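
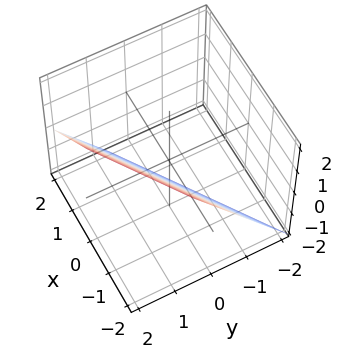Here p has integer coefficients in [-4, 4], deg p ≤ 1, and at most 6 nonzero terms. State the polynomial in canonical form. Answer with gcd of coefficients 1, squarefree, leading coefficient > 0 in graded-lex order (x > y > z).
2*x - 3*y + 2*z + 2

First, the degree is 1 — every cross-section is a straight line — this is a plane.
Next, checking where it meets the axes: it meets the x-axis at x = -1 (among the integer gridlines); it meets the z-axis at z = -1 (among the integer gridlines).
Finally, together with the visible shape, these determine p as stated.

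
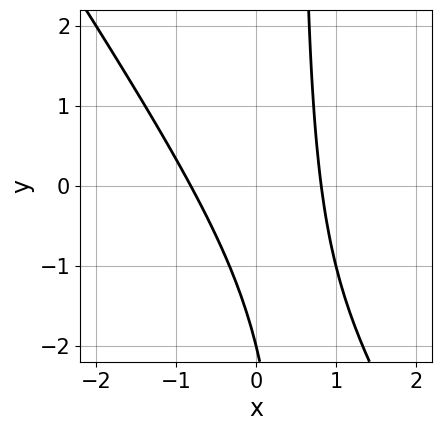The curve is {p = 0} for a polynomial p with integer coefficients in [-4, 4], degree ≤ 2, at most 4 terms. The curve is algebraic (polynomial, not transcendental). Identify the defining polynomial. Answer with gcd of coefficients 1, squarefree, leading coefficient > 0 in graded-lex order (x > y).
3*x^2 + 2*x*y - y - 2

First, deg p = 2. The shape is more complex than any degree-1 curve.
Then, checking where it meets the axes: it crosses the y-axis at the gridline y = -2.
Finally, solving for integer coefficients yields p as stated.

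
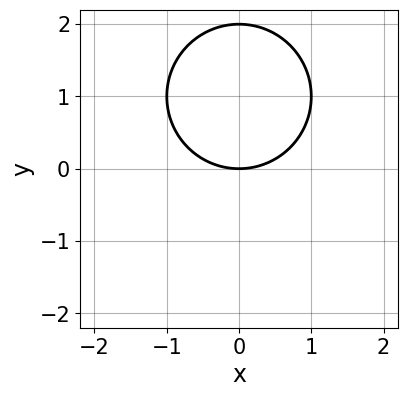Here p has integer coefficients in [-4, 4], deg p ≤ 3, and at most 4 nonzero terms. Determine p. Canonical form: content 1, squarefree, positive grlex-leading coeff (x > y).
1. The degree is 2 — a generic line meets the curve in up to 2 points.
2. Symmetries: mirror symmetry x ↦ −x ⇒ only even powers of x.
3. From the visible intercepts: it crosses the x-axis at the gridline x = 0; among the integer gridlines, it crosses the y-axis at y ∈ {0, 2}.
4. Solving for integer coefficients yields p as stated.

x^2 + y^2 - 2*y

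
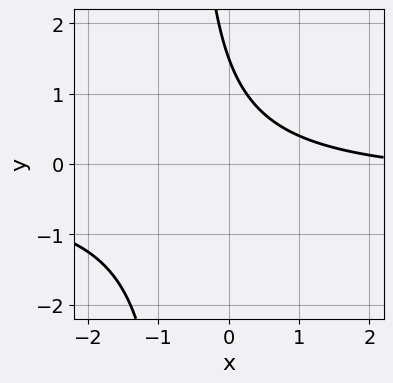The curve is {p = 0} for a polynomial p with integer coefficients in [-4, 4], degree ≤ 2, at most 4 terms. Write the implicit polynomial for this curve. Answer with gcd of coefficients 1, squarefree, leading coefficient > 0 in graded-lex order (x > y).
1. deg p = 2. No degree-1 curve has this shape.
2. From the axis intercepts and sections: the curve avoids every integer x-axis point in the box.
3. The integer polynomial consistent with all of this is the stated p.

3*x*y + x + 2*y - 3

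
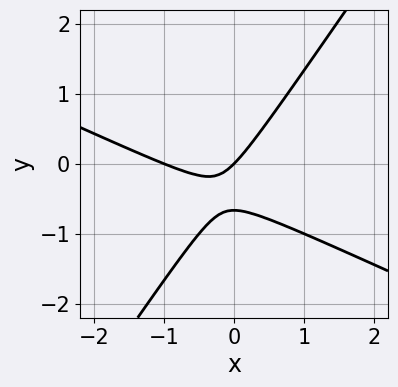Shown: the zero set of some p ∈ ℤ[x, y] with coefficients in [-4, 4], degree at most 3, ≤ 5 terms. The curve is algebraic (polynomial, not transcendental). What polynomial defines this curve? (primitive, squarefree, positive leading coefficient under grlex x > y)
2*x^2 + 3*x*y - 3*y^2 + 2*x - 2*y

First, degree: a generic line meets the curve in up to 2 points, so deg p = 2.
Then, reading off the gridlines: it meets the y-axis at y = 0 (among the integer gridlines); the x-axis gridline crossings are at x ∈ {-1, 0}.
Finally, the integer polynomial consistent with all of this is the stated p.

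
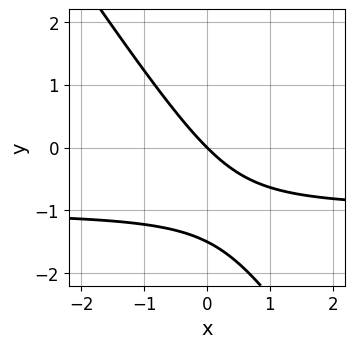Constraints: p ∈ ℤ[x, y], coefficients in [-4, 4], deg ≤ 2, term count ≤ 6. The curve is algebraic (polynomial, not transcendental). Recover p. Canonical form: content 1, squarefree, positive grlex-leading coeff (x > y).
3*x*y + 2*y^2 + 3*x + 3*y

1. deg p = 2. The shape is more complex than any degree-1 curve.
2. Reading off the gridlines: it meets the x-axis at x = 0 (among the integer gridlines); one y-axis crossing is at y = 0.
3. These observations pin down the coefficients.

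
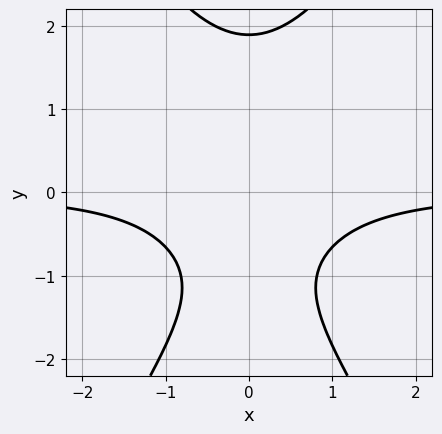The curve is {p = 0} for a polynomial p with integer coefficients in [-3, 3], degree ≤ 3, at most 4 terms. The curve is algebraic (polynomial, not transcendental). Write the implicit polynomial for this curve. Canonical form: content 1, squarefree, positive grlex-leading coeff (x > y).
3*x^2*y - y^3 + 2*y + 3

The degree is 3 — the shape is more complex than any degree-2 curve.
Symmetries: it's symmetric under x → −x, forcing even powers of x.
From the visible intercepts: no x-intercept at any integer in the box.
Matching integer coefficients to the picture gives p.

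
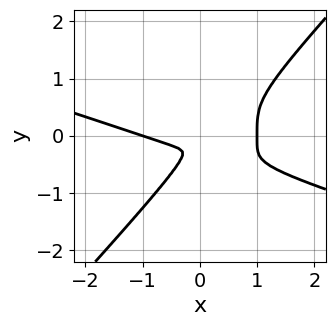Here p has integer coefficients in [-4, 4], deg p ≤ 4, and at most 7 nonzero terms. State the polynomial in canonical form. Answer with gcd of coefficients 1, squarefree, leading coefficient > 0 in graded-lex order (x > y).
(a) The degree is 4 — the shape is more complex than any degree-3 curve.
(b) Against the integer gridlines: the x-axis gridline crossings are at x ∈ {-1, 1}.
(c) Fitting integer coefficients to these (and the overall shape) gives p.

x^4 + 3*x^3*y - 3*y^4 - 3*x^2*y - x^2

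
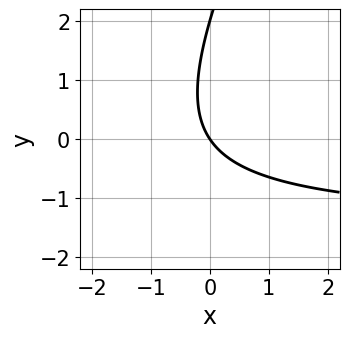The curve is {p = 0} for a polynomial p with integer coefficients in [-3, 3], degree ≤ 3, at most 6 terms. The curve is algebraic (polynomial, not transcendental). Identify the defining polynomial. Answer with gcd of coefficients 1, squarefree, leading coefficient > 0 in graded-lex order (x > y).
2*x*y - y^2 + 3*x + 2*y

The degree is 2 — no degree-1 curve has this shape.
From the axis intercepts and sections: the y-axis gridline crossings are at y ∈ {0, 2}; it crosses the x-axis at the gridline x = 0.
Assembling these constraints gives the stated polynomial.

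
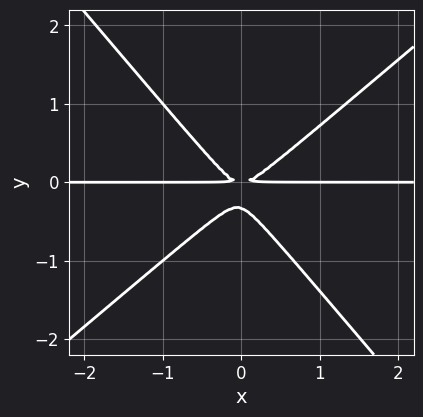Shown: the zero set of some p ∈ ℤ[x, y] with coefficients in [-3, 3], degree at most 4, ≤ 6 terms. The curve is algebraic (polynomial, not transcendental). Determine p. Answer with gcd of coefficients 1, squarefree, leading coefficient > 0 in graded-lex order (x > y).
3*x^2*y - x*y^2 - 3*y^3 - y^2

(a) The degree is 3 — the shape is more complex than any degree-2 curve.
(b) Against the integer gridlines: the visible x-axis segment lies entirely on the curve.
(c) These observations pin down the coefficients.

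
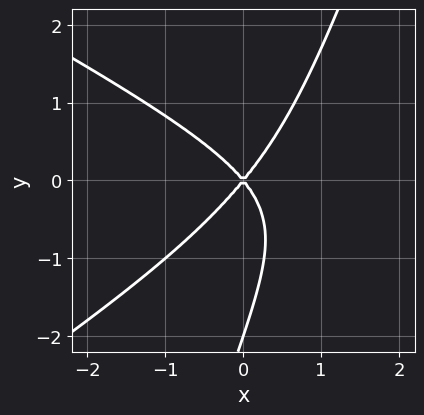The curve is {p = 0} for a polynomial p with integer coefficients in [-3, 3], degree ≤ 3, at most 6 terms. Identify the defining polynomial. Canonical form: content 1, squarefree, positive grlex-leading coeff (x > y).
1. Degree: a generic line meets the curve in up to 3 points, so deg p = 3.
2. Observable constraints: it crosses the x-axis at the gridline x = 0; the y-axis gridline crossings are at y ∈ {-2, 0}.
3. Assembling these constraints gives the stated polynomial.

x^3 - 3*x*y^2 + y^3 - 3*x^2 + 2*y^2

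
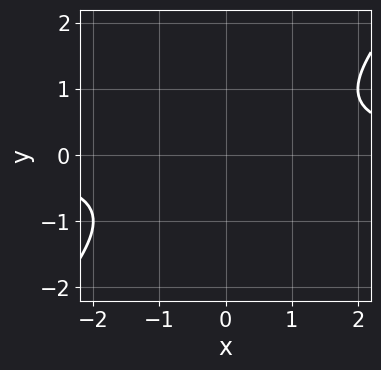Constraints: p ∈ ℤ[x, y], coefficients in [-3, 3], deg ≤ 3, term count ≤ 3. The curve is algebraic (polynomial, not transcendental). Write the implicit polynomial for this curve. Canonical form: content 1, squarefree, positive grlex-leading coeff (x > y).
1. Degree: the shape is more complex than any degree-1 curve, so deg p = 2.
2. Reading off the gridlines: the curve avoids every integer y-axis point in the box; it misses every integer gridline on the x-axis.
3. The integer polynomial consistent with all of this is the stated p.

x*y - y^2 - 1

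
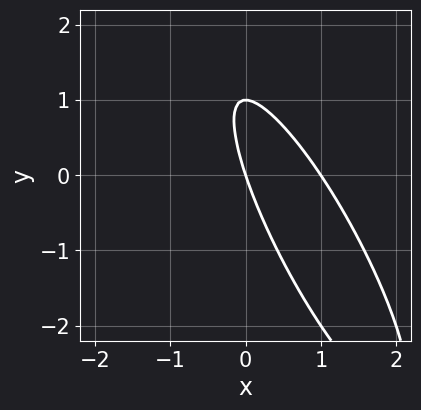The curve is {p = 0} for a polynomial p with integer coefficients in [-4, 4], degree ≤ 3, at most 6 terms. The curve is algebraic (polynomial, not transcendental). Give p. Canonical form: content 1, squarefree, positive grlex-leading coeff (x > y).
First, deg p = 2.
Then, checking where it meets the axes: the y-axis gridline crossings are at y ∈ {0, 1}; among the integer gridlines, it crosses the x-axis at x ∈ {0, 1}.
Finally, together with the visible shape, these determine p as stated.

3*x^2 + 3*x*y + y^2 - 3*x - y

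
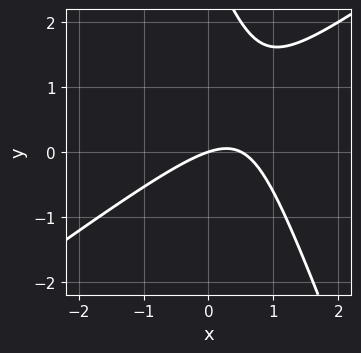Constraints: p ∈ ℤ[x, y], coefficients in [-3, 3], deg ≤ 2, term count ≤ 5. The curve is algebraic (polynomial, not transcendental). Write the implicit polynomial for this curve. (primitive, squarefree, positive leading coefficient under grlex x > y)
2*x^2 - 2*x*y - y^2 - x + 3*y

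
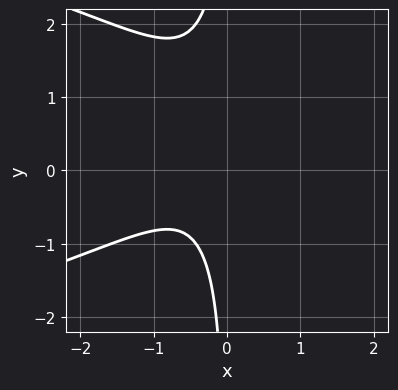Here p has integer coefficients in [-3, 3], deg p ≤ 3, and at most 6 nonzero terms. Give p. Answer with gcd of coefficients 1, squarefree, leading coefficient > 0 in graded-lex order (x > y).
1. deg p = 3. No degree-2 curve has this shape.
2. Reading off the gridlines: no y-intercept at any integer in the box; it misses every integer gridline on the x-axis.
3. The integer polynomial consistent with all of this is the stated p.

2*x*y^2 + 3*x^2 - 2*x*y + 2*x + 2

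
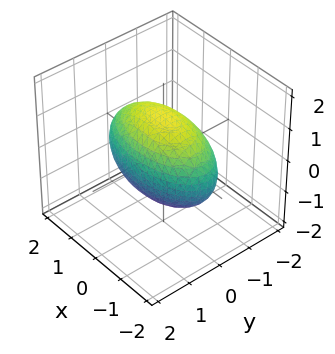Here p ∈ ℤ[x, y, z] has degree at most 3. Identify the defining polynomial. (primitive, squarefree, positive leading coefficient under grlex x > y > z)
x^2 + 3*y^2 + 2*z^2 - 3

1. Degree: a closed, bounded, convex surface; a quadric, so deg p = 2.
2. Symmetries: it's symmetric under z → −z, forcing even powers of z; the y ↦ −y reflection is a symmetry, so y appears only in even powers; it's symmetric under x → −x, forcing even powers of x.
3. Against the integer gridlines: the y-axis gridline crossings are at y ∈ {-1, 1}.
4. Solving for integer coefficients yields p as stated.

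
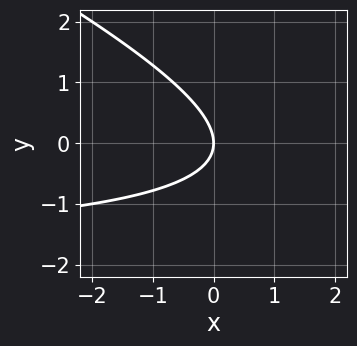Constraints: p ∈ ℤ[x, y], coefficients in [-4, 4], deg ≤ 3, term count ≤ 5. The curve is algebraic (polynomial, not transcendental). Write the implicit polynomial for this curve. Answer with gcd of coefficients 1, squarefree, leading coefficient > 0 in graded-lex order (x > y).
x*y + 2*y^2 + 2*x

First, deg p = 2.
Next, from the axis intercepts and sections: one x-axis crossing is at x = 0; it crosses the y-axis at the gridline y = 0.
Finally, assembling these constraints gives the stated polynomial.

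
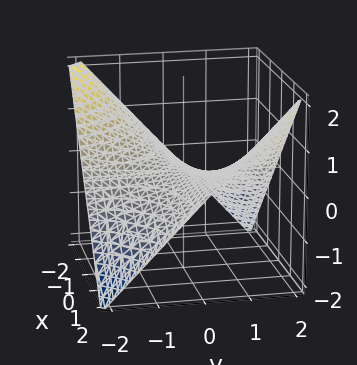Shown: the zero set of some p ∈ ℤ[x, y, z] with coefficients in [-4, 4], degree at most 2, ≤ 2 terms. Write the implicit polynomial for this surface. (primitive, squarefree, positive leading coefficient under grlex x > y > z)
x*y - 2*z

First, the degree is 2 — a saddle surface; a quadric.
Next, checking where it meets the axes: the visible x-axis segment lies entirely on the surface; it crosses the z-axis at the gridline z = 0.
Finally, solving for integer coefficients yields p as stated. Check: (0, -2, 0) on the y-axis lies on the surface, and p(0, -2, 0) = 0. ✓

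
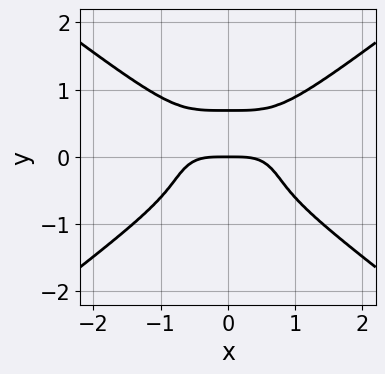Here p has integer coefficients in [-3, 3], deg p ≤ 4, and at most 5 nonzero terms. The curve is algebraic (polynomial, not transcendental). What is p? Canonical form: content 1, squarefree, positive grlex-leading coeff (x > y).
(a) Degree: the shape is more complex than any degree-3 curve, so deg p = 4.
(b) Symmetries: it's symmetric under x → −x, forcing even powers of x.
(c) Reading off the gridlines: one x-axis crossing is at x = 0; one y-axis crossing is at y = 0.
(d) These observations pin down the coefficients.

x^4 - 3*y^4 + y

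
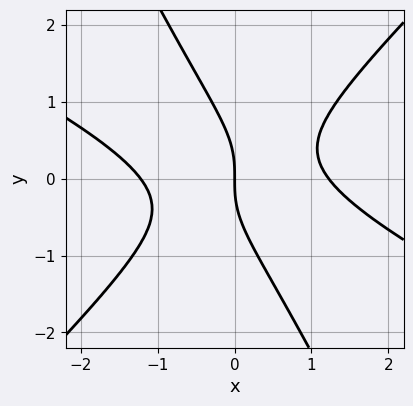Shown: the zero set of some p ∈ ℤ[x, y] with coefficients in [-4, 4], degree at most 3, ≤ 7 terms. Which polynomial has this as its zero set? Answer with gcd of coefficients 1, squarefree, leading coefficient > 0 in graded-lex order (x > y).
(a) deg p = 3. No degree-2 curve has this shape.
(b) From the axis intercepts and sections: one y-axis crossing is at y = 0; it meets the x-axis at x = 0 (among the integer gridlines).
(c) Solving for integer coefficients yields p as stated.

2*x^3 + 3*x^2*y - 3*x*y^2 - 2*y^3 - 3*x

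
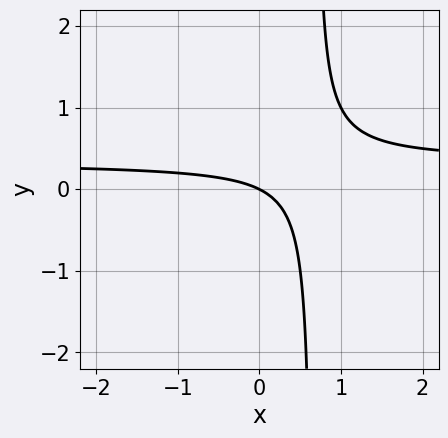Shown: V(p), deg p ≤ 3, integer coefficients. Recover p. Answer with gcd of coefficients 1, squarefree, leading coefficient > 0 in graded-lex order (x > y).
1. Degree: a generic line meets the curve in up to 2 points, so deg p = 2.
2. Against the integer gridlines: it crosses the x-axis at the gridline x = 0; one y-axis crossing is at y = 0.
3. Matching integer coefficients to the picture gives p.

3*x*y - x - 2*y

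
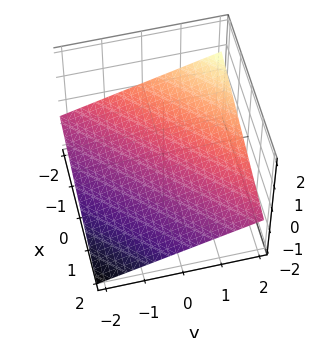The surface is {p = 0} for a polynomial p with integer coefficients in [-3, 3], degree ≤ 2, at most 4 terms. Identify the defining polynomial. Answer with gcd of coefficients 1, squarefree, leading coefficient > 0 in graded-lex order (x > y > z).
x - y + 3*z + 2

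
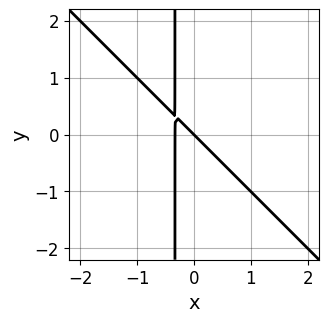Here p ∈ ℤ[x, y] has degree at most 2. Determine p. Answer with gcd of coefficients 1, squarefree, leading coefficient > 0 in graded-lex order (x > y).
1. Degree: a generic line meets the curve in up to 2 points, so deg p = 2.
2. Against the integer gridlines: one y-axis crossing is at y = 0; it crosses the x-axis at the gridline x = 0.
3. Fitting integer coefficients to these (and the overall shape) gives p.

3*x^2 + 3*x*y + x + y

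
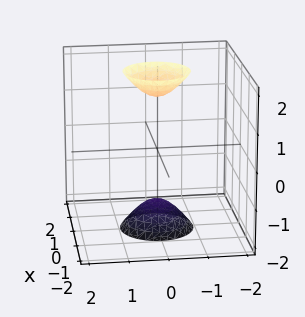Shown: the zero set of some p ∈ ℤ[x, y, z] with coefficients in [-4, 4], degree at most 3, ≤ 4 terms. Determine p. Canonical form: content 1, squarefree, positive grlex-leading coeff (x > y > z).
3*x^2 + 3*y^2 - z^2 + 2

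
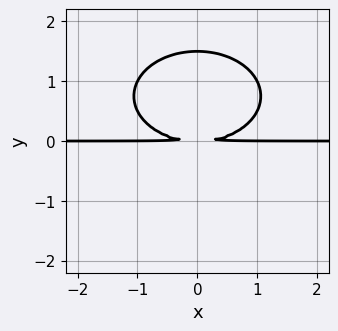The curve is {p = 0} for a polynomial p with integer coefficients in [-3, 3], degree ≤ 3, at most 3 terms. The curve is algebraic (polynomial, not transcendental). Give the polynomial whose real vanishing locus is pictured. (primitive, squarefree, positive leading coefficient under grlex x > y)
x^2*y + 2*y^3 - 3*y^2

(a) The degree is 3 — the shape is more complex than any degree-2 curve.
(b) Symmetries: mirror symmetry x ↦ −x ⇒ only even powers of x.
(c) Checking where it meets the axes: every point of the x-axis in the box is on the curve.
(d) Together with the visible shape, these determine p as stated.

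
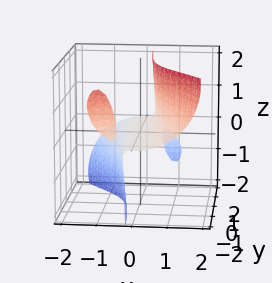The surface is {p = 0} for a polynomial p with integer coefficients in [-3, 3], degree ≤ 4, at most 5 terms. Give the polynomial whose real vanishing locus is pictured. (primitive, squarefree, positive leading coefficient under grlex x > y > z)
The picture has 3 separate pieces. They look like related sheets of one shape, so recover p as a whole.
The degree is 3 — no degree-2 surface has this shape.
From the visible intercepts: it crosses the z-axis at the gridline z = 0; the visible y-axis segment lies entirely on the surface; it crosses the x-axis at the gridline x = 0.
The integer polynomial consistent with all of this is the stated p.

2*x^3 + 3*x*y*z + 2*x*z^2 - 2*z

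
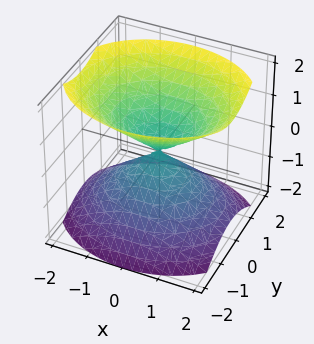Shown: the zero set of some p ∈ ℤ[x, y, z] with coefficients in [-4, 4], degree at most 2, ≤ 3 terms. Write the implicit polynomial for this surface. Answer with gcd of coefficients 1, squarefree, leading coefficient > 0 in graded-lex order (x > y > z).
2*x^2 + 3*y^2 - 3*z^2

First, the picture has 2 separate pieces.
Then, degree: a double cone through the origin; a quadric, so deg p = 2.
Next, symmetries: the z ↦ −z reflection is a symmetry, so z appears only in even powers; mirror symmetry x ↦ −x ⇒ only even powers of x; the y ↦ −y reflection is a symmetry, so y appears only in even powers.
Then, observable constraints: it crosses the x-axis at the gridline x = 0; it crosses the y-axis at the gridline y = 0.
Finally, solving for integer coefficients yields p as stated.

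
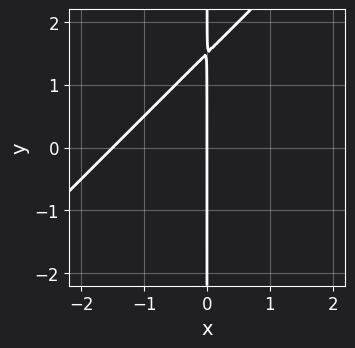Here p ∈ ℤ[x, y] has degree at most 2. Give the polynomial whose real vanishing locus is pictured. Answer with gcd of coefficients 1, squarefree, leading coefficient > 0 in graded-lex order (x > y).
2*x^2 - 2*x*y + 3*x

First, the degree is 2 — no degree-1 curve has this shape.
Then, observable constraints: the visible y-axis segment lies entirely on the curve; one x-axis crossing is at x = 0.
Finally, fitting integer coefficients to these (and the overall shape) gives p.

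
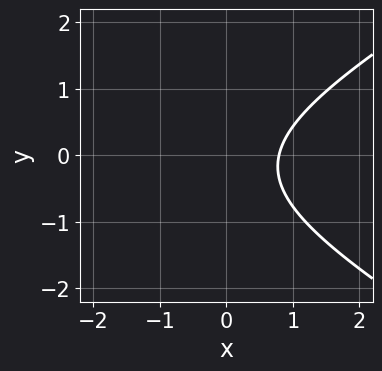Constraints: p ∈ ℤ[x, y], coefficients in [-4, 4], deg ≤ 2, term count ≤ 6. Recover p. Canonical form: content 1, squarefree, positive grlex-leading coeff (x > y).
x^2 - 3*y^2 + 3*x - y - 3

Degree: the shape is more complex than any degree-1 curve, so deg p = 2.
Checking where it meets the axes: it misses every integer gridline on the y-axis.
The integer polynomial consistent with all of this is the stated p.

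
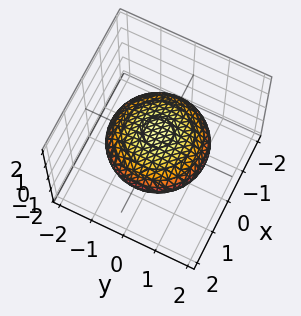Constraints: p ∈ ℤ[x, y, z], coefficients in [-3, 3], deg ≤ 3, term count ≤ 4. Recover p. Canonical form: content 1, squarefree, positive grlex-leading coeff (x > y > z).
x^2 + y^2 + 3*z^2 - 2

First, deg p = 2. No degree-1 surface has this shape.
Next, by symmetry, the surface is invariant under rotation about z: p = q(x² + y², z).
Then, reading off the gridlines: a circular section at z = 0 has radius between 1 and 2.
Finally, the integer polynomial consistent with all of this is the stated p.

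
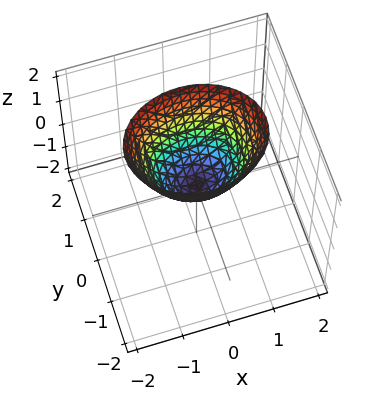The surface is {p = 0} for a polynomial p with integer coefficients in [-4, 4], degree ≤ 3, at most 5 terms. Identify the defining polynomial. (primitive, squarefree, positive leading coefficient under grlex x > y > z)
2*x^2 + 3*y^2 - 2*z

First, the degree is 2 — a single bowl opening along one axis; a quadric.
Then, symmetries: the x ↦ −x reflection is a symmetry, so x appears only in even powers; mirror symmetry y ↦ −y ⇒ only even powers of y.
Next, observable constraints: it crosses the x-axis at the gridline x = 0; it crosses the z-axis at the gridline z = 0.
Finally, assembling these constraints gives the stated polynomial.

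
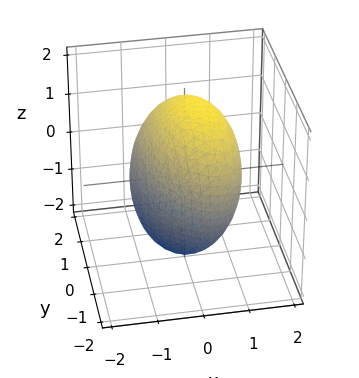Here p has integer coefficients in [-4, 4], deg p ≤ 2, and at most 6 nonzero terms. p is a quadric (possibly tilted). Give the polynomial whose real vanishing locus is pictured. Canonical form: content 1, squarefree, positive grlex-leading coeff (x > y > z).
(a) Degree: no degree-1 surface has this shape, so deg p = 2.
(b) From the visible intercepts: among the integer gridlines, it crosses the x-axis at x ∈ {-1, 1}.
(c) Putting this together gives p.

3*x^2 + x*y - x*z + y^2 + z^2 - 3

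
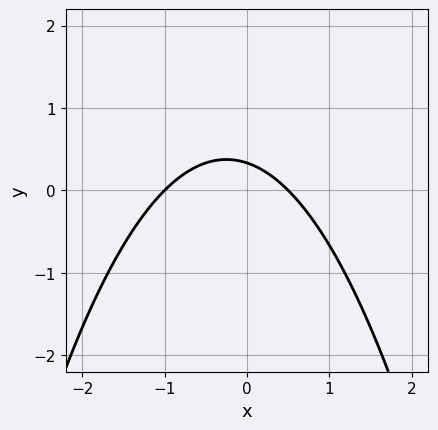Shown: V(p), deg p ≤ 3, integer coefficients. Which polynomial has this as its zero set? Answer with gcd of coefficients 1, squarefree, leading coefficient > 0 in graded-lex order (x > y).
2*x^2 + x + 3*y - 1

The degree is 2 — the shape is more complex than any degree-1 curve.
From the axis intercepts and sections: it crosses the x-axis at the gridline x = -1.
Solving for integer coefficients yields p as stated.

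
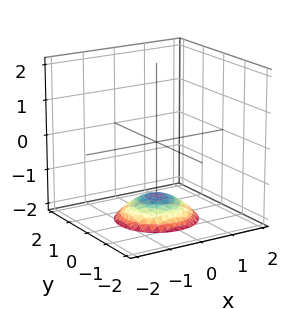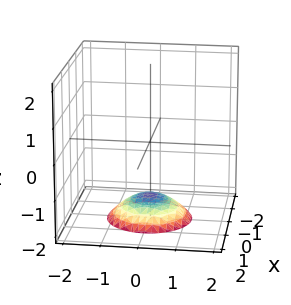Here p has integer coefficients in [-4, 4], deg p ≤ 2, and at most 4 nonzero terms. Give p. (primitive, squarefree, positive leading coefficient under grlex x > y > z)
x^2 + y^2 + 2*z + 3

1. Degree: no degree-1 surface has this shape, so deg p = 2.
2. Symmetry: the z-axis is an axis of rotation, so x and y enter only as x² + y².
3. Against the integer gridlines: the surface avoids every integer y-axis point in the box; it misses every integer gridline on the x-axis.
4. The integer polynomial consistent with all of this is the stated p.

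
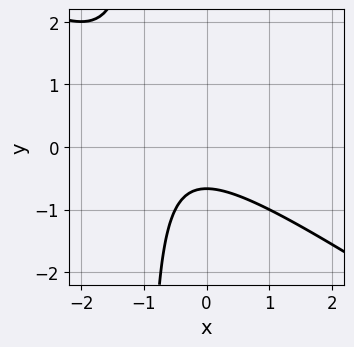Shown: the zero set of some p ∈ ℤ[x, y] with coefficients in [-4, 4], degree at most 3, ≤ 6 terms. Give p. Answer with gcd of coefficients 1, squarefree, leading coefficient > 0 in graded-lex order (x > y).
First, deg p = 2. No degree-1 curve has this shape.
Then, from the visible intercepts: the curve avoids every integer x-axis point in the box.
Finally, these observations pin down the coefficients.

2*x^2 + 3*x*y + 2*x + 3*y + 2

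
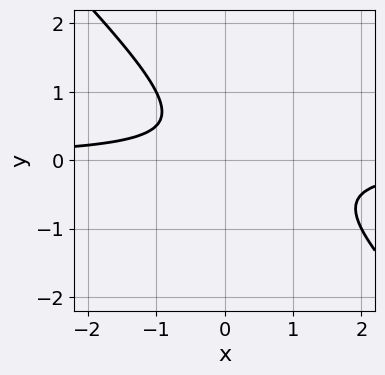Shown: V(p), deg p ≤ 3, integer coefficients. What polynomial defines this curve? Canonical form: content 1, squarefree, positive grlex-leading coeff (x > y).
2*x*y + 2*y^2 - y + 1

Degree: no degree-1 curve has this shape, so deg p = 2.
From the visible intercepts: the curve avoids every integer y-axis point in the box; no x-intercept at any integer in the box.
The integer polynomial consistent with all of this is the stated p.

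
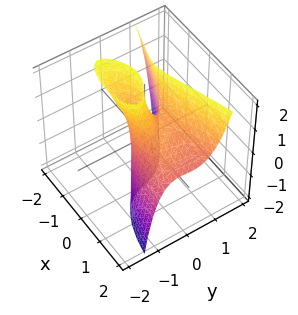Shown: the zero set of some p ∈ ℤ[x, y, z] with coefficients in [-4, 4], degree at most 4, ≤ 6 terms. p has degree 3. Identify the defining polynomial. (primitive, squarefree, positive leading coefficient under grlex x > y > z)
1. The degree is 3 — no degree-2 surface has this shape.
2. From the visible intercepts: one x-axis crossing is at x = 0; every point of the z-axis in the box is on the surface; it meets the y-axis at y = 0 (among the integer gridlines).
3. These observations pin down the coefficients.

3*y^3 - x^2 - 2*x*z - y*z + 3*x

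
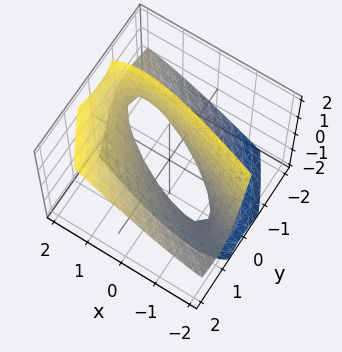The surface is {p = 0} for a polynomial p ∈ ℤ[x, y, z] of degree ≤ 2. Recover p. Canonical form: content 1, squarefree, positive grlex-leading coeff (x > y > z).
x^2 + 3*x*y + 2*y^2 - 3*y*z - z^2 - 1

Degree: the shape is more complex than any degree-1 surface, so deg p = 2.
Observable constraints: the surface avoids every integer z-axis point in the box; among the integer gridlines, it crosses the x-axis at x ∈ {-1, 1}.
The integer polynomial consistent with all of this is the stated p.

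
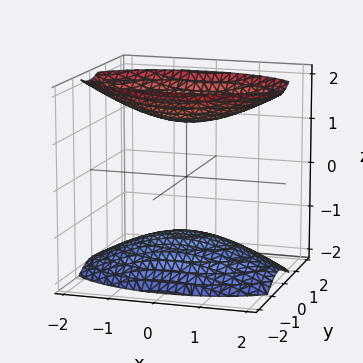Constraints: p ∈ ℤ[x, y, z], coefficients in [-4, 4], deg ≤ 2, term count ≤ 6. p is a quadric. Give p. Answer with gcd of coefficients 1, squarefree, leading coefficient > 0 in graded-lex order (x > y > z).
x^2 + 3*y^2 - 2*z^2 + 3

1. The picture has 2 separate pieces.
2. Degree: two sheets facing apart; a quadric, so deg p = 2.
3. Symmetries: mirror symmetry z ↦ −z ⇒ only even powers of z; the x ↦ −x reflection is a symmetry, so x appears only in even powers; it's symmetric under y → −y, forcing even powers of y.
4. Observable constraints: no y-intercept at any integer in the box; the surface avoids every integer x-axis point in the box.
5. These observations pin down the coefficients.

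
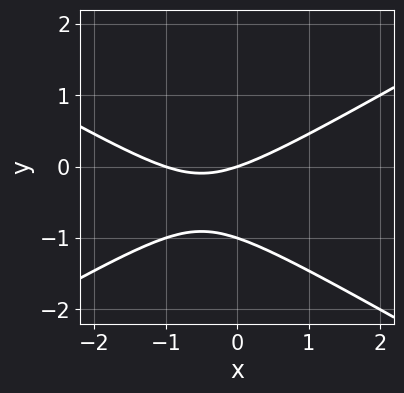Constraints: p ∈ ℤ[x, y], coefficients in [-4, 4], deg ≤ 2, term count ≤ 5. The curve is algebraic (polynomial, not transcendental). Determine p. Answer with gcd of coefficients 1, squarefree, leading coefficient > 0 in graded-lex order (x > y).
(a) The degree is 2 — the shape is more complex than any degree-1 curve.
(b) Observable constraints: among the integer gridlines, it crosses the x-axis at x ∈ {-1, 0}; among the integer gridlines, it crosses the y-axis at y ∈ {-1, 0}.
(c) These observations pin down the coefficients.

x^2 - 3*y^2 + x - 3*y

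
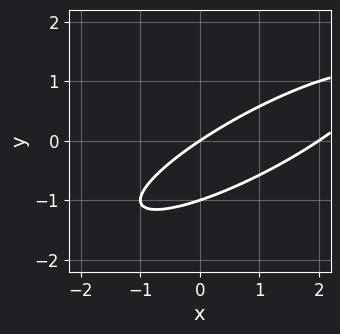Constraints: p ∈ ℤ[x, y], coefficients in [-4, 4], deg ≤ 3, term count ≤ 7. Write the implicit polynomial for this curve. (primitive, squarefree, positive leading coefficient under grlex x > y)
x^2 - 3*x*y + 3*y^2 - 2*x + 3*y

1. deg p = 2. No degree-1 curve has this shape.
2. Against the integer gridlines: the x-axis gridline crossings are at x ∈ {0, 2}; the y-axis gridline crossings are at y ∈ {-1, 0}.
3. The integer polynomial consistent with all of this is the stated p.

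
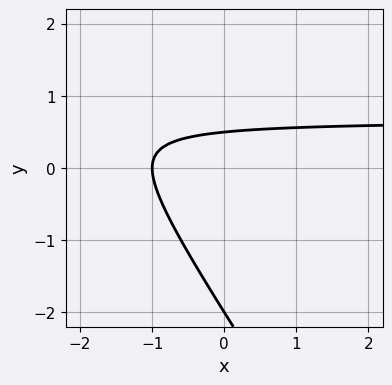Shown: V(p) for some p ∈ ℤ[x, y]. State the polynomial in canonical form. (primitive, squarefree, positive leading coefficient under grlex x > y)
deg p = 2. A generic line meets the curve in up to 2 points.
Checking where it meets the axes: it crosses the y-axis at the gridline y = -2; one x-axis crossing is at x = -1.
Matching integer coefficients to the picture gives p.

3*x*y + 2*y^2 - 2*x + 3*y - 2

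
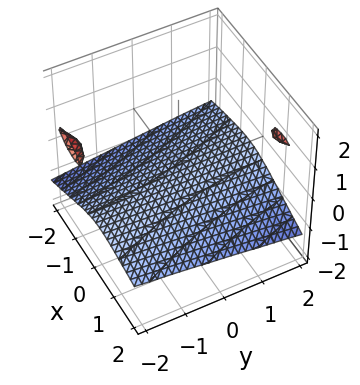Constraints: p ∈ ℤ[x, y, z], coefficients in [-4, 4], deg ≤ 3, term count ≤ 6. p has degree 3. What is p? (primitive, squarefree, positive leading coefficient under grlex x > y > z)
First, the picture has 2 separate pieces. Treating them together as one polynomial.
Then, deg p = 3. The shape is more complex than any degree-2 surface.
Then, against the integer gridlines: no y-intercept at any integer in the box; no x-intercept at any integer in the box.
Finally, the integer polynomial consistent with all of this is the stated p.

x*y*z - 3*z^3 - x^2 + 3*z^2 - 1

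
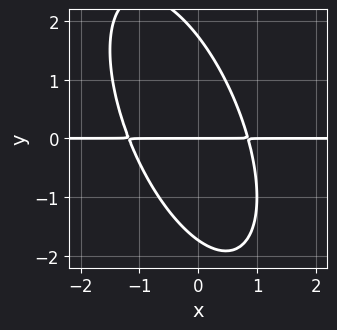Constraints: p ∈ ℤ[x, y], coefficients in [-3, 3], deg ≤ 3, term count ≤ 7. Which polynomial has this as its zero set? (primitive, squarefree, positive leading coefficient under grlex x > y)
3*x^2*y + 2*x*y^2 + y^3 + x*y - 3*y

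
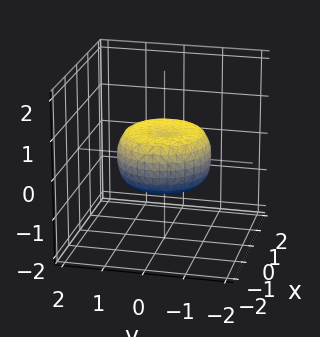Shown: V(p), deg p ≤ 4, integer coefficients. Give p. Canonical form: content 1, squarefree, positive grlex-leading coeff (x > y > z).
1. Degree: a generic line meets the surface in up to 4 points, so deg p = 4.
2. Symmetry: the z-axis is an axis of rotation, so x and y enter only as x² + y².
3. From the axis intercepts and sections: a circular section at z = 0 has radius between 1 and 2.
4. Assembling these constraints gives the stated polynomial.

2*x^4 + 4*x^2*y^2 + 2*y^4 - 2*x^2 - 2*y^2 + 3*z^2 - 1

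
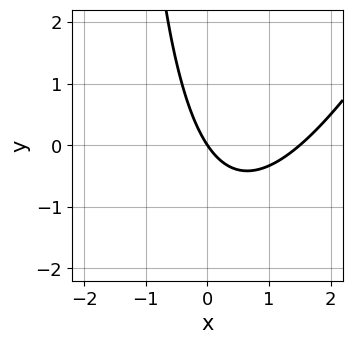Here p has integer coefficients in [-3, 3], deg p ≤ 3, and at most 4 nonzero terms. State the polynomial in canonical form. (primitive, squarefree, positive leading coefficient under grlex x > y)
1. deg p = 2.
2. From the visible intercepts: it crosses the x-axis at the gridline x = 0; it meets the y-axis at y = 0 (among the integer gridlines).
3. The integer polynomial consistent with all of this is the stated p.

2*x^2 - x*y - 3*x - 2*y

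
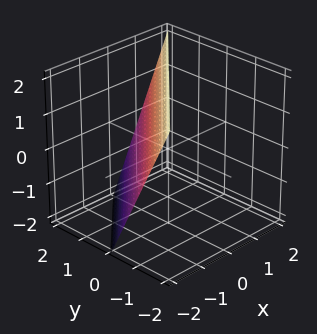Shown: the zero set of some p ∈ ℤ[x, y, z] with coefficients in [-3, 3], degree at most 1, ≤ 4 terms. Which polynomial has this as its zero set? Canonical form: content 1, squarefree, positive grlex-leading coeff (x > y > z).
(a) Degree: the surface is flat (a plane), so deg p = 1.
(b) Reading off the gridlines: it meets the x-axis at x = -1 (among the integer gridlines); it crosses the z-axis at the gridline z = 2; one y-axis crossing is at y = 1.
(c) Solving for integer coefficients yields p as stated.

2*x - 2*y - z + 2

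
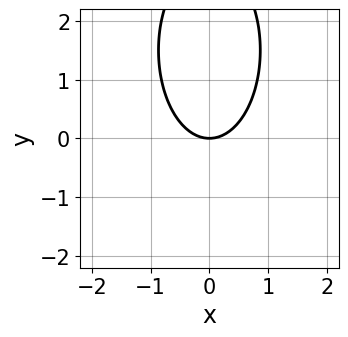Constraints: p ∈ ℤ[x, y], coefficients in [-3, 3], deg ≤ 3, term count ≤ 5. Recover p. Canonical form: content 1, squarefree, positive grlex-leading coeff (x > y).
3*x^2 + y^2 - 3*y

1. deg p = 2.
2. Symmetries: mirror symmetry x ↦ −x ⇒ only even powers of x.
3. Reading off the gridlines: one x-axis crossing is at x = 0; it meets the y-axis at y = 0 (among the integer gridlines).
4. Solving for integer coefficients yields p as stated.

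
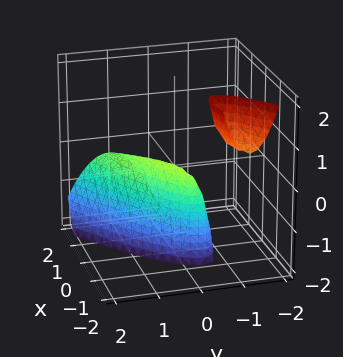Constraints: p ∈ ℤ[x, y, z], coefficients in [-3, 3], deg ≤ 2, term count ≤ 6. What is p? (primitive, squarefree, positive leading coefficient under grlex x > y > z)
x^2 - 3*x*y + x*z + 3*y^2 + z

The picture has 2 separate pieces.
deg p = 2.
Checking where it meets the axes: it crosses the y-axis at the gridline y = 0; one z-axis crossing is at z = 0; it meets the x-axis at x = 0 (among the integer gridlines).
Together with the visible shape, these determine p as stated.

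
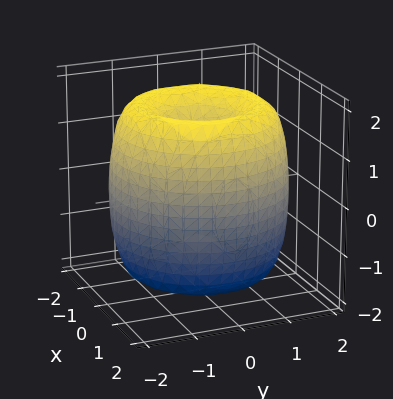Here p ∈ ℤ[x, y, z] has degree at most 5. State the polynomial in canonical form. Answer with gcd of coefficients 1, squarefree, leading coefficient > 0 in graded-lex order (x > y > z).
x^4 + 2*x^2*y^2 + y^4 - 3*x^2 - 3*y^2 + z^2 - 1

deg p = 4. The shape is more complex than any degree-3 surface.
Symmetries: rotational symmetry about the z-axis ⇒ p depends on x, y only through x² + y².
Reading off the gridlines: the z-axis gridline crossings are at z ∈ {-1, 1}; a circular section at z = 1 has radius between 1 and 2.
The integer polynomial consistent with all of this is the stated p.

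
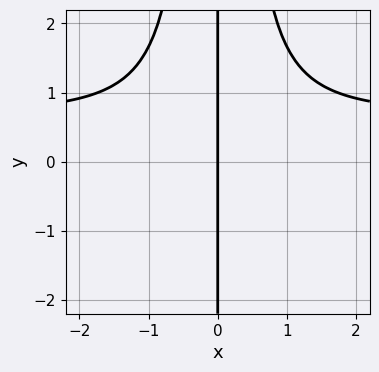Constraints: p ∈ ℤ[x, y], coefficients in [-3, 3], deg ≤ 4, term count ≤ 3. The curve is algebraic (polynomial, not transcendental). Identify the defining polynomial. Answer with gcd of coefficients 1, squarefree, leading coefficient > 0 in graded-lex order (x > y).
3*x^3*y - 2*x^3 - 3*x

Degree: the shape is more complex than any degree-3 curve, so deg p = 4.
Checking where it meets the axes: the visible y-axis segment lies entirely on the curve; it meets the x-axis at x = 0 (among the integer gridlines).
Putting this together gives p.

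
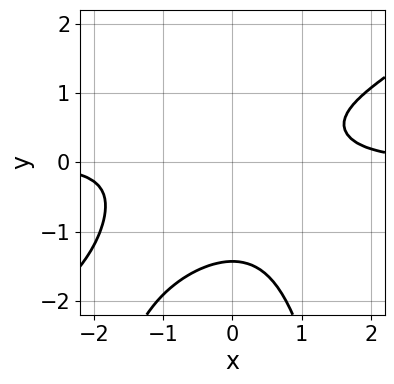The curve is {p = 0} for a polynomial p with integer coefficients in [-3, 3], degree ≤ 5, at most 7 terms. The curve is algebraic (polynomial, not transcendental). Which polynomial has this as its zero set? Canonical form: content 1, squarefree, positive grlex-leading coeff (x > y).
2*x^3*y - 3*x^2*y^2 - 2*y^3 + 2*y - 3

First, deg p = 4. The shape is more complex than any degree-3 curve.
Next, against the integer gridlines: it misses every integer gridline on the x-axis.
Finally, solving for integer coefficients yields p as stated.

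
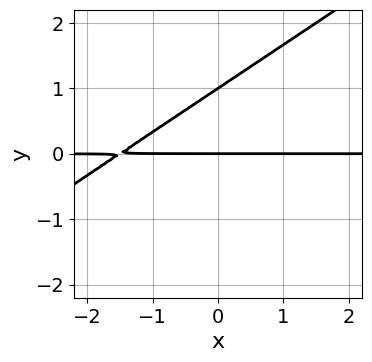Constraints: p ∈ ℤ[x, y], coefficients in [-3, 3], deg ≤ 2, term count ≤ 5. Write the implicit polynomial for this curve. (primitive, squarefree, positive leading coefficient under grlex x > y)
2*x*y - 3*y^2 + 3*y

deg p = 2.
Against the integer gridlines: among the integer gridlines, it crosses the y-axis at y ∈ {0, 1}; the visible x-axis segment lies entirely on the curve.
Putting this together gives p.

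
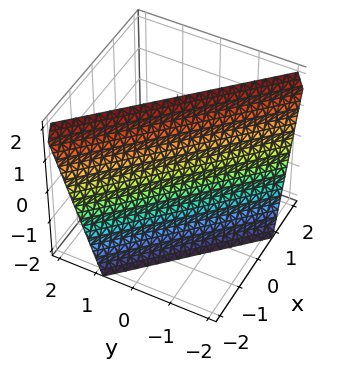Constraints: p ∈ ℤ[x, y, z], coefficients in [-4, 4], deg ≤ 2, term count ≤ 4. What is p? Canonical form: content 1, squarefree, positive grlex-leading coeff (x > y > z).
3*x + 3*y - z + 2

(a) Degree: every cross-section is a straight line — this is a plane, so deg p = 1.
(b) From the axis intercepts and sections: it crosses the z-axis at the gridline z = 2.
(c) Matching integer coefficients to the picture gives p.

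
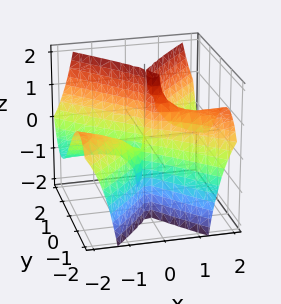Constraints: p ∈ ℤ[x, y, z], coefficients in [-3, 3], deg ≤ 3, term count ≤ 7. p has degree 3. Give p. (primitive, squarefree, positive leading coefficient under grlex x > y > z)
3*x^2*y + 3*x^2*z - 3*y^3 - 2*y^2 - x

First, deg p = 3. A generic line meets the surface in up to 3 points.
Next, reading off the gridlines: every point of the z-axis in the box is on the surface; it meets the x-axis at x = 0 (among the integer gridlines); it meets the y-axis at y = 0 (among the integer gridlines).
Finally, assembling these constraints gives the stated polynomial.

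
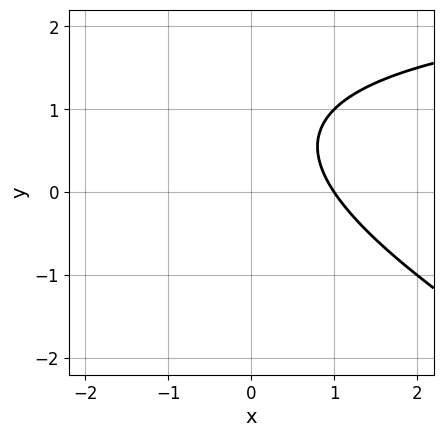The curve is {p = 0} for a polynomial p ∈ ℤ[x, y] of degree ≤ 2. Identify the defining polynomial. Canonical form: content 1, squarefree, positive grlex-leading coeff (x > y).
x*y + 2*y^2 - 3*x - 3*y + 3

1. The degree is 2 — a generic line meets the curve in up to 2 points.
2. Checking where it meets the axes: one x-axis crossing is at x = 1; no y-intercept at any integer in the box.
3. Matching integer coefficients to the picture gives p.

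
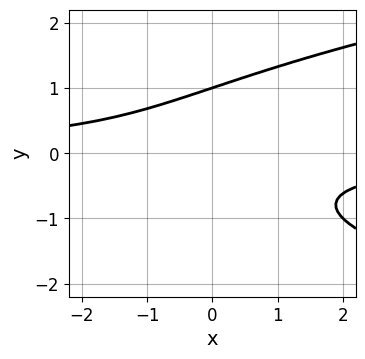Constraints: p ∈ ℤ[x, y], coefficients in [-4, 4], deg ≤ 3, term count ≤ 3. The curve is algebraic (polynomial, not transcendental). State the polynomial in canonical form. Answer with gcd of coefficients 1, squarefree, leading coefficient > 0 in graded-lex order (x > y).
y^3 - x*y - 1

(a) Degree: a generic line meets the curve in up to 3 points, so deg p = 3.
(b) From the visible intercepts: it meets the y-axis at y = 1 (among the integer gridlines); the curve avoids every integer x-axis point in the box.
(c) These observations pin down the coefficients.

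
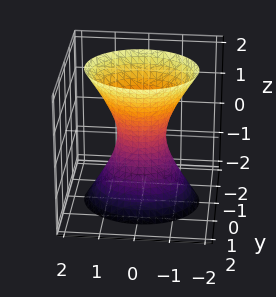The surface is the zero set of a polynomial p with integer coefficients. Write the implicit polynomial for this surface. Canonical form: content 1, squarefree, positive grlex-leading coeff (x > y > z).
deg p = 2. One connected sheet with a waist; a quadric.
Symmetries: the y ↦ −y reflection is a symmetry, so y appears only in even powers; mirror symmetry x ↦ −x ⇒ only even powers of x; the z ↦ −z reflection is a symmetry, so z appears only in even powers.
Observable constraints: the surface avoids every integer z-axis point in the box.
Putting this together gives p.

2*x^2 + 3*y^2 - z^2 - 1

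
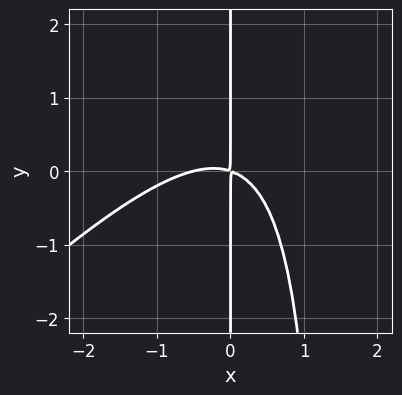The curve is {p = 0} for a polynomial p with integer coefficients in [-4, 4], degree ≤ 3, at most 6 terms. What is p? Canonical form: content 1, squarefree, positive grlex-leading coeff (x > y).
First, degree: the shape is more complex than any degree-2 curve, so deg p = 3.
Next, reading off the gridlines: the visible y-axis segment lies entirely on the curve.
Finally, the integer polynomial consistent with all of this is the stated p.

2*x^3 - 2*x^2*y + x^2 + 3*x*y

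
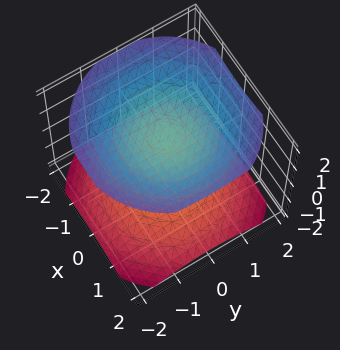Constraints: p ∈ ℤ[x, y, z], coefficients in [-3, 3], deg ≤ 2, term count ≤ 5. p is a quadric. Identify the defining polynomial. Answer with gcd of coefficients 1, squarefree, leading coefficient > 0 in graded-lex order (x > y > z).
x^2 + y^2 - 2*z^2 + 3

(a) I count 2 distinct pieces. Treating them together as one polynomial.
(b) deg p = 2. Two sheets facing apart; a quadric.
(c) Symmetries: the surface is invariant under rotation about z: p = q(x² + y², z); it's symmetric under z → −z, forcing even powers of z.
(d) Against the integer gridlines: no x-intercept at any integer in the box; the surface avoids every integer y-axis point in the box.
(e) Putting this together gives p.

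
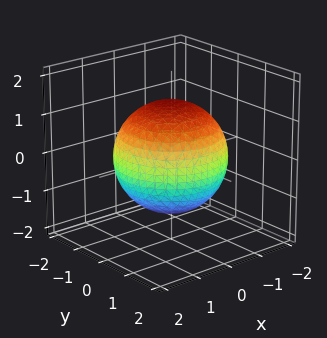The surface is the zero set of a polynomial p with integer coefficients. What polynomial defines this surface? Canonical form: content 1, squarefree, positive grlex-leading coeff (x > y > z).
First, the degree is 2 — the shape is more complex than any degree-1 surface.
Next, by symmetry, every cross-section ⟂ z is a circle, so x, y appear only via x² + y².
Next, observable constraints: a circular section at z = -1 has radius exactly 1.
Finally, together with the visible shape, these determine p as stated.

x^2 + y^2 + z^2 - 2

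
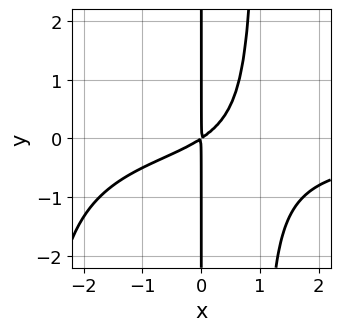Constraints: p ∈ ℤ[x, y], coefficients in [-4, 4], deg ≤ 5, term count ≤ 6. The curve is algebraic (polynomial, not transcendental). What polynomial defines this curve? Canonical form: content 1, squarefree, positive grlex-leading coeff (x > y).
x^3*y + 2*x^2*y + 2*x^2 - 3*x*y

1. deg p = 4. The shape is more complex than any degree-3 curve.
2. From the visible intercepts: every point of the y-axis in the box is on the curve.
3. Matching integer coefficients to the picture gives p.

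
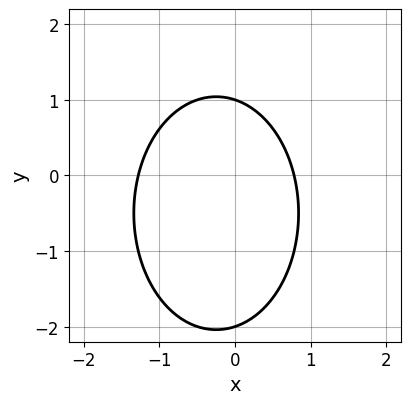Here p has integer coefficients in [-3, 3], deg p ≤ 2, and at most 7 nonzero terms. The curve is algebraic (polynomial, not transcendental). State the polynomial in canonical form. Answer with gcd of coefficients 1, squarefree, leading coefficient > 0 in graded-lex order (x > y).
Degree: no degree-1 curve has this shape, so deg p = 2.
Checking where it meets the axes: the y-axis gridline crossings are at y ∈ {-2, 1}.
These observations pin down the coefficients.

2*x^2 + y^2 + x + y - 2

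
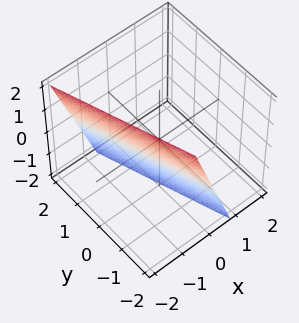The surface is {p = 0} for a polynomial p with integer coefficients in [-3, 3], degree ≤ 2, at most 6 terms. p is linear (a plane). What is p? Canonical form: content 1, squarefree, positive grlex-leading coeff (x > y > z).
1. deg p = 1. Every cross-section is a straight line — this is a plane.
2. Observable constraints: one y-axis crossing is at y = -2; it meets the z-axis at z = -2 (among the integer gridlines).
3. Fitting integer coefficients to these (and the overall shape) gives p.

3*x + y + z + 2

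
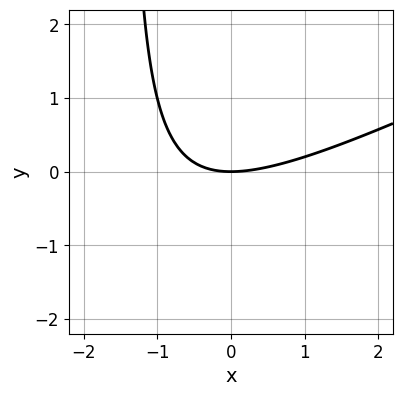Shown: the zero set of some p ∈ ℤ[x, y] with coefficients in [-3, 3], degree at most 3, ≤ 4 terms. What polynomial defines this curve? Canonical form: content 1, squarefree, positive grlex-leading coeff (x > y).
x^2 - 2*x*y - 3*y

First, degree: the shape is more complex than any degree-1 curve, so deg p = 2.
Then, reading off the gridlines: it crosses the y-axis at the gridline y = 0; it meets the x-axis at x = 0 (among the integer gridlines).
Finally, these observations pin down the coefficients.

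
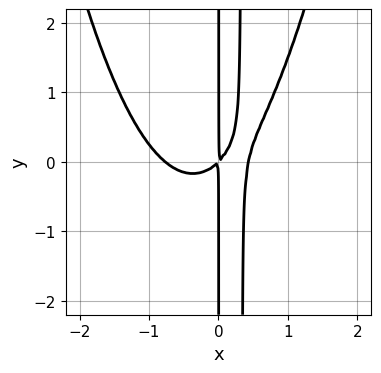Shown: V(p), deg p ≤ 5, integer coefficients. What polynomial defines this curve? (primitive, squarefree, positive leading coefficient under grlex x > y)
First, the degree is 4 — the shape is more complex than any degree-3 curve.
Next, from the visible intercepts: the visible y-axis segment lies entirely on the curve.
Finally, matching integer coefficients to the picture gives p.

3*x^4 + x^3 - 3*x^2*y - x^2 + x*y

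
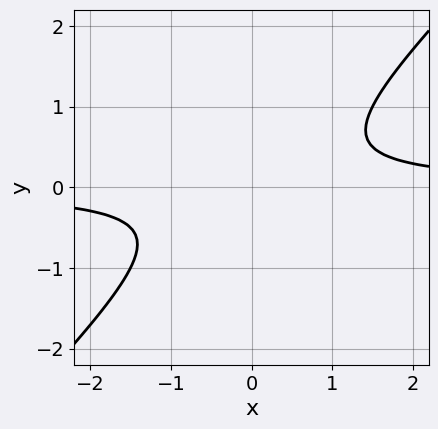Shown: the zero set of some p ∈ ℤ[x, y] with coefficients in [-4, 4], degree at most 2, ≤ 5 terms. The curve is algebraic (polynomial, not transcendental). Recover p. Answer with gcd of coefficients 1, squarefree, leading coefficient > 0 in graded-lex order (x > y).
2*x*y - 2*y^2 - 1

1. The degree is 2 — no degree-1 curve has this shape.
2. Reading off the gridlines: no x-intercept at any integer in the box; no y-intercept at any integer in the box.
3. Together with the visible shape, these determine p as stated.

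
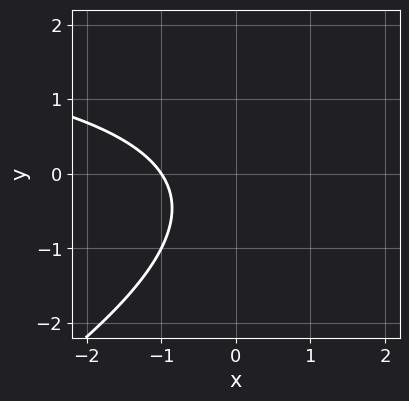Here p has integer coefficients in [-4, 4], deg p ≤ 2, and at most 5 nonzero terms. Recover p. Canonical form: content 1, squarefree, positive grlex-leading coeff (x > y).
x*y - 2*y^2 - 3*x - y - 3

deg p = 2. The shape is more complex than any degree-1 curve.
From the axis intercepts and sections: it misses every integer gridline on the y-axis; one x-axis crossing is at x = -1.
Assembling these constraints gives the stated polynomial.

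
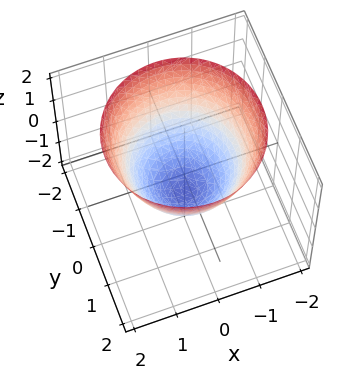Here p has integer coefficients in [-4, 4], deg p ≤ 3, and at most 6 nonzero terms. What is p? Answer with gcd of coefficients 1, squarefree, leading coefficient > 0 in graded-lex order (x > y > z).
x^2 + y^2 - z - 1

deg p = 2. The shape is more complex than any degree-1 surface.
By symmetry, the z-axis is an axis of rotation, so x and y enter only as x² + y².
From the axis intercepts and sections: it crosses the z-axis at the gridline z = -1; among the integer gridlines, it crosses the y-axis at y ∈ {-1, 1}; among the integer gridlines, it crosses the x-axis at x ∈ {-1, 1}; a circular section at z = 0 has radius exactly 1.
Putting this together gives p.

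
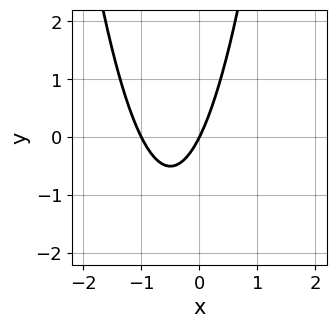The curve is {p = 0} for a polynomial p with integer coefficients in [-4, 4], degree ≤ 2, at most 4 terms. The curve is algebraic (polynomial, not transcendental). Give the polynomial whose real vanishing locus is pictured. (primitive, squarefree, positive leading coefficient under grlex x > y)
2*x^2 + 2*x - y

1. deg p = 2. The shape is more complex than any degree-1 curve.
2. From the visible intercepts: it meets the y-axis at y = 0 (among the integer gridlines); the x-axis gridline crossings are at x ∈ {-1, 0}.
3. These observations pin down the coefficients.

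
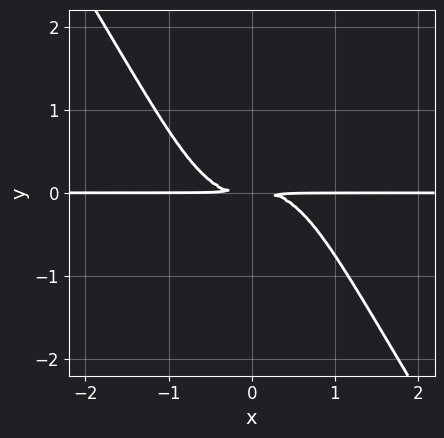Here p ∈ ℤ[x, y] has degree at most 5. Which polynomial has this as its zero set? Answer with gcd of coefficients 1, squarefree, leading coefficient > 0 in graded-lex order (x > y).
3*x^3*y + 2*x^2*y^2 + 2*y^2

The degree is 4 — the shape is more complex than any degree-3 curve.
From the visible intercepts: the visible x-axis segment lies entirely on the curve.
Fitting integer coefficients to these (and the overall shape) gives p.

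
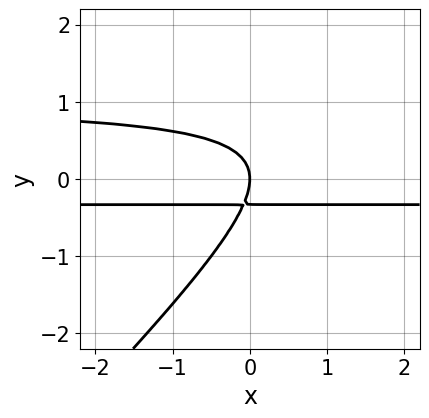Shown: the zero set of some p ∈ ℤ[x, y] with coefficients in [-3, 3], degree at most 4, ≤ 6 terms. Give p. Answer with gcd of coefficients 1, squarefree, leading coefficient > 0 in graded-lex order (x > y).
(a) Degree: a generic line meets the curve in up to 3 points, so deg p = 3.
(b) Reading off the gridlines: it crosses the x-axis at the gridline x = 0; it crosses the y-axis at the gridline y = 0.
(c) Together with the visible shape, these determine p as stated.

3*x*y^2 - 3*y^3 - 2*x*y - y^2 - x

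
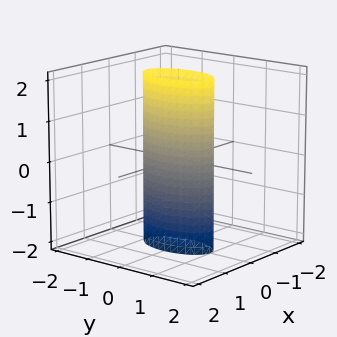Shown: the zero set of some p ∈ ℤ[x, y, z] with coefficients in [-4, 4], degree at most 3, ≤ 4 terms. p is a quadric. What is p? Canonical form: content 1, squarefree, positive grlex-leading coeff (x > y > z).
deg p = 2.
Symmetries: it's symmetric under x → −x, forcing even powers of x; the y ↦ −y reflection is a symmetry, so y appears only in even powers; it's symmetric under z → −z, forcing even powers of z.
Reading off the gridlines: the y-axis gridline crossings are at y ∈ {-1, 1}; it misses every integer gridline on the z-axis.
Putting this together gives p.

3*x^2 + y^2 - 1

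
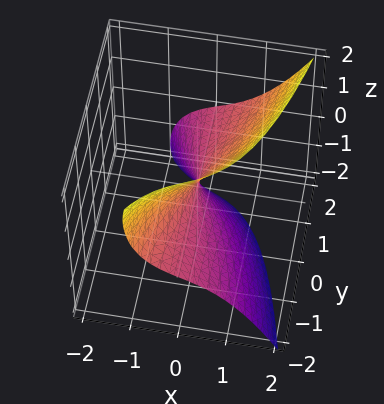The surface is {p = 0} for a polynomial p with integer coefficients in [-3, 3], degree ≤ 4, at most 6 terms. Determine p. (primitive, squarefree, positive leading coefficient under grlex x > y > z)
2*x^3 - 3*y*z - 2*z^2 + 3*x

1. deg p = 3.
2. From the visible intercepts: the visible y-axis segment lies entirely on the surface; one x-axis crossing is at x = 0; it meets the z-axis at z = 0 (among the integer gridlines).
3. Solving for integer coefficients yields p as stated.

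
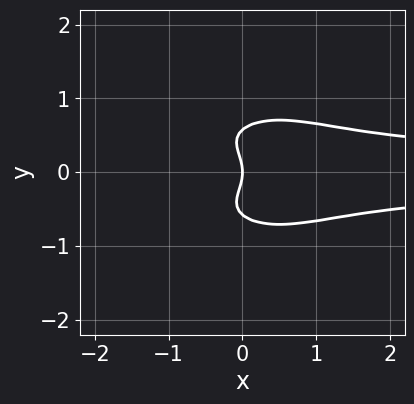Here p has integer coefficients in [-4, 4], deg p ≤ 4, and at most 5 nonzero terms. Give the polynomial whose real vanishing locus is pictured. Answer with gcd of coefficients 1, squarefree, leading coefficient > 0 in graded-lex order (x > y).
First, degree: a generic line meets the curve in up to 4 points, so deg p = 4.
Then, symmetries: it's symmetric under y → −y, forcing even powers of y.
Then, from the visible intercepts: it crosses the x-axis at the gridline x = 0; one y-axis crossing is at y = 0.
Finally, together with the visible shape, these determine p as stated.

2*x^2*y^2 + 3*y^4 - y^2 - x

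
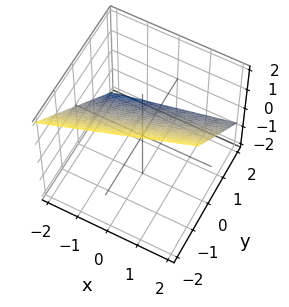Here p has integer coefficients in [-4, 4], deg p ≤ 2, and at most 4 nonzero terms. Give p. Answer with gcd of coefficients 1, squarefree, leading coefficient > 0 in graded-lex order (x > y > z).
Degree: the surface is flat (a plane), so deg p = 1.
From the axis intercepts and sections: it meets the x-axis at x = -2 (among the integer gridlines).
Putting this together gives p.

x - 3*y - 3*z + 2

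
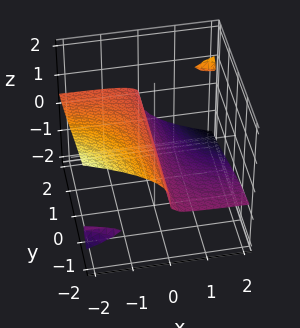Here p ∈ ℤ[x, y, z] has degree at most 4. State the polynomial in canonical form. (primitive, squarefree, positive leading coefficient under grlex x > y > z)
First, the picture has 2 separate pieces. Treating them together as one polynomial.
Next, degree: the shape is more complex than any degree-2 surface, so deg p = 3.
Then, from the visible intercepts: it meets the x-axis at x = 0 (among the integer gridlines); every point of the y-axis in the box is on the surface; one z-axis crossing is at z = 0.
Finally, putting this together gives p.

x*y*z - 2*z^3 - x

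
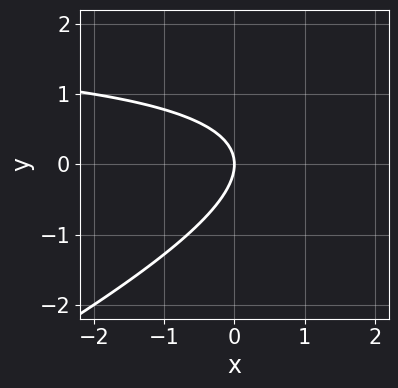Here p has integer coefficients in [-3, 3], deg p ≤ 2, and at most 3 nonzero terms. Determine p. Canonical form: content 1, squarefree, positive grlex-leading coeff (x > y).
1. Degree: a generic line meets the curve in up to 2 points, so deg p = 2.
2. Reading off the gridlines: it meets the y-axis at y = 0 (among the integer gridlines); it crosses the x-axis at the gridline x = 0.
3. Solving for integer coefficients yields p as stated.

x*y - 2*y^2 - 2*x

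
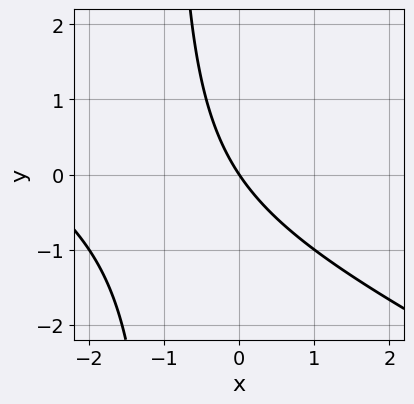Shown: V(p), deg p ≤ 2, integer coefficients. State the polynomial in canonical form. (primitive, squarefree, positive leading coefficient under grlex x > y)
x^2 + 2*x*y + 3*x + 2*y

First, deg p = 2.
Then, checking where it meets the axes: one y-axis crossing is at y = 0; it crosses the x-axis at the gridline x = 0.
Finally, solving for integer coefficients yields p as stated.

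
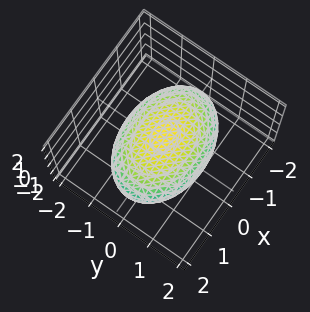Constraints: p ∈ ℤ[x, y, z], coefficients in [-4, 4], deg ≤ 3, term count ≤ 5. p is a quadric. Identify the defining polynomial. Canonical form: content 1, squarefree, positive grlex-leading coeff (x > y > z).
x^2 + 2*y^2 + 3*z^2 - 3

Degree: a closed, bounded, convex surface; a quadric, so deg p = 2.
Symmetries: mirror symmetry x ↦ −x ⇒ only even powers of x; mirror symmetry z ↦ −z ⇒ only even powers of z; the y ↦ −y reflection is a symmetry, so y appears only in even powers.
From the visible intercepts: among the integer gridlines, it crosses the z-axis at z ∈ {-1, 1}.
Fitting integer coefficients to these (and the overall shape) gives p.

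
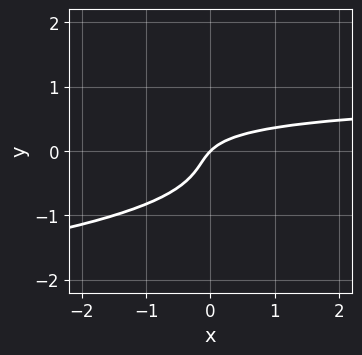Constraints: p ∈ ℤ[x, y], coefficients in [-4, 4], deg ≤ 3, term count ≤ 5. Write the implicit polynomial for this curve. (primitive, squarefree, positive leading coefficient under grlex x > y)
Degree: the shape is more complex than any degree-2 curve, so deg p = 3.
Checking where it meets the axes: one y-axis crossing is at y = 0; it crosses the x-axis at the gridline x = 0.
Assembling these constraints gives the stated polynomial.

3*y^3 + x*y + y^2 - x + y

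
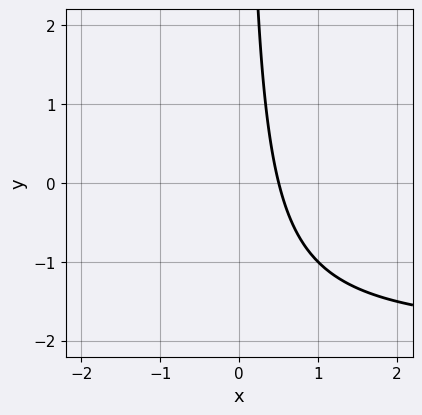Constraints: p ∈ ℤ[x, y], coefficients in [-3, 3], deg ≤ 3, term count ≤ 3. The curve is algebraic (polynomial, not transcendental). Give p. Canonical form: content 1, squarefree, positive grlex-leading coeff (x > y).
(a) The degree is 2 — no degree-1 curve has this shape.
(b) Checking where it meets the axes: it misses every integer gridline on the y-axis.
(c) Solving for integer coefficients yields p as stated.

x*y + 2*x - 1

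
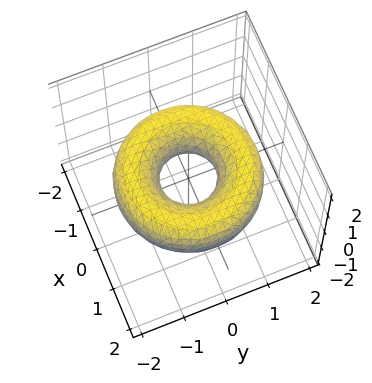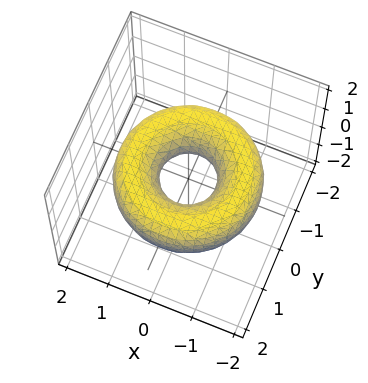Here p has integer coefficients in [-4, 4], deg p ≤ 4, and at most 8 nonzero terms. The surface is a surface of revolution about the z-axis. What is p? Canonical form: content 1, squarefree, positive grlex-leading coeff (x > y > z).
x^4 + 2*x^2*y^2 + y^4 - 3*x^2 - 3*y^2 + 3*z^2 + 1

1. The degree is 4 — no degree-3 surface has this shape.
2. By symmetry, the surface is invariant under rotation about z: p = q(x² + y², z).
3. Against the integer gridlines: a circular section at z = 0 has radius between 0 and 1; it misses every integer gridline on the z-axis.
4. Assembling these constraints gives the stated polynomial.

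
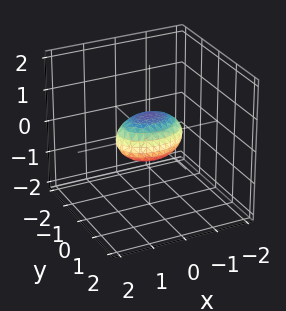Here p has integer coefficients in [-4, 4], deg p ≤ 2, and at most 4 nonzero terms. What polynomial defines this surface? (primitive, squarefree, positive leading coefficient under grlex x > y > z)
x^2 + 2*y^2 + 2*z^2 - 1

(a) The degree is 2 — bounded and convex; a quadric.
(b) Symmetries: the y ↦ −y reflection is a symmetry, so y appears only in even powers; mirror symmetry x ↦ −x ⇒ only even powers of x; mirror symmetry z ↦ −z ⇒ only even powers of z.
(c) From the visible intercepts: among the integer gridlines, it crosses the x-axis at x ∈ {-1, 1}.
(d) Fitting integer coefficients to these (and the overall shape) gives p.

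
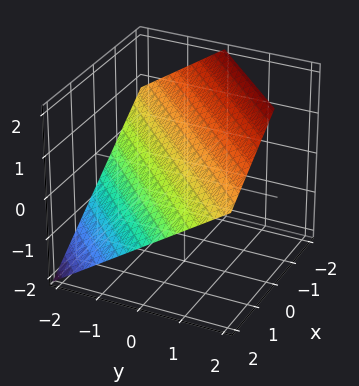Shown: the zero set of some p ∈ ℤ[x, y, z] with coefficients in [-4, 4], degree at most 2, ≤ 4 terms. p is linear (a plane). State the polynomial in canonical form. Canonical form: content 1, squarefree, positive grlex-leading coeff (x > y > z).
First, the degree is 1 — the surface is flat (a plane).
Then, checking where it meets the axes: one y-axis crossing is at y = -1; it meets the x-axis at x = 1 (among the integer gridlines).
Finally, matching integer coefficients to the picture gives p.

2*x - 2*y + 3*z - 2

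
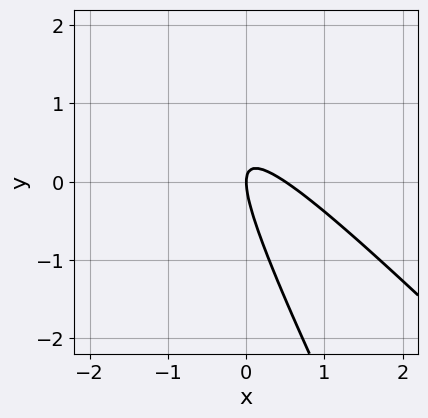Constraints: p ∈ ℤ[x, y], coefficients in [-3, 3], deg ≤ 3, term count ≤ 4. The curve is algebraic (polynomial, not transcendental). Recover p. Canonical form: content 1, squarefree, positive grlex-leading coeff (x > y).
Degree: a generic line meets the curve in up to 2 points, so deg p = 2.
Reading off the gridlines: it crosses the y-axis at the gridline y = 0; one x-axis crossing is at x = 0.
Matching integer coefficients to the picture gives p.

2*x^2 + 3*x*y + y^2 - x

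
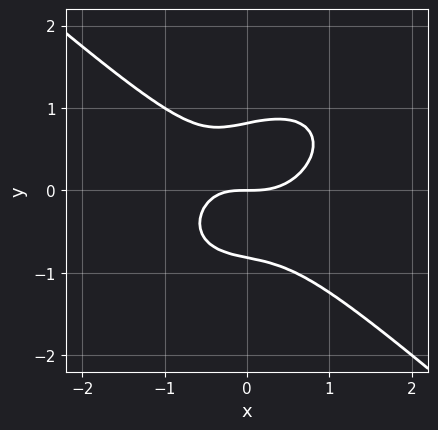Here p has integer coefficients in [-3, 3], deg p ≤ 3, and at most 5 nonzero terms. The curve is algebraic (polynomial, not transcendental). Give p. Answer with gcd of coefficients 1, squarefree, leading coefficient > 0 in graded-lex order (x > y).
2*x^3 + 3*y^3 - x*y - 2*y

1. deg p = 3. The shape is more complex than any degree-2 curve.
2. From the axis intercepts and sections: it meets the y-axis at y = 0 (among the integer gridlines); one x-axis crossing is at x = 0.
3. Together with the visible shape, these determine p as stated.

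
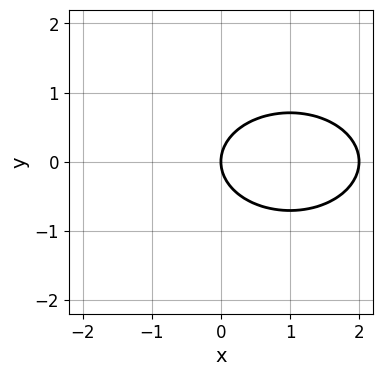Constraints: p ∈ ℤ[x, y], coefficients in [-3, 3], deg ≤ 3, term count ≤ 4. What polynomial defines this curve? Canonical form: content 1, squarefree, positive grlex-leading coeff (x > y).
1. deg p = 2. The shape is more complex than any degree-1 curve.
2. Symmetries: the y ↦ −y reflection is a symmetry, so y appears only in even powers.
3. Checking where it meets the axes: the x-axis gridline crossings are at x ∈ {0, 2}; it crosses the y-axis at the gridline y = 0.
4. Together with the visible shape, these determine p as stated.

x^2 + 2*y^2 - 2*x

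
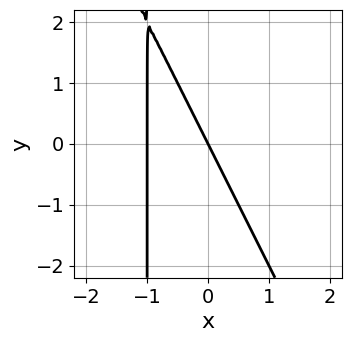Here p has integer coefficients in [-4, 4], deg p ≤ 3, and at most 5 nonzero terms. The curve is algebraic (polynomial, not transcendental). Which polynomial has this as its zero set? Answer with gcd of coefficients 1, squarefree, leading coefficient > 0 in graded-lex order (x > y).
(a) deg p = 2. No degree-1 curve has this shape.
(b) Against the integer gridlines: the x-axis gridline crossings are at x ∈ {-1, 0}; it meets the y-axis at y = 0 (among the integer gridlines).
(c) Matching integer coefficients to the picture gives p.

2*x^2 + x*y + 2*x + y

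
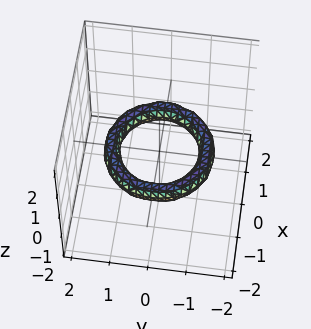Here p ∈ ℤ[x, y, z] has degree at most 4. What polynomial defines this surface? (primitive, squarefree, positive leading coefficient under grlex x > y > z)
x^4 + 2*x^2*y^2 + y^4 - 3*x^2 - 3*y^2 + 3*z^2 + 2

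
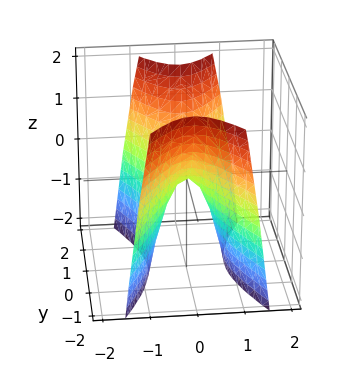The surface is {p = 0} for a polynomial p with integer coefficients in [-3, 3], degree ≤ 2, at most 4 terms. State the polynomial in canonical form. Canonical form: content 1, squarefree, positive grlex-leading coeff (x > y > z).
First, deg p = 2. A hyperbolic paraboloid; a quadric.
Then, symmetries: mirror symmetry x ↦ −x ⇒ only even powers of x; it's symmetric under y → −y, forcing even powers of y.
Then, observable constraints: one z-axis crossing is at z = 0; it crosses the x-axis at the gridline x = 0.
Finally, these observations pin down the coefficients.

3*x^2 - y^2 + z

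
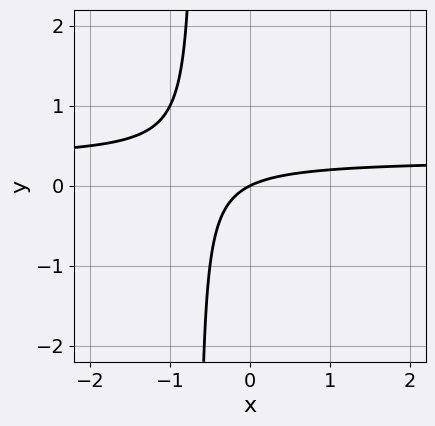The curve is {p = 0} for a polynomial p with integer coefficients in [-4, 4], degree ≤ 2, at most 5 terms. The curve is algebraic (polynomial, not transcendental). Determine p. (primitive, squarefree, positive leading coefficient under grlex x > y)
3*x*y - x + 2*y

(a) The degree is 2 — no degree-1 curve has this shape.
(b) Checking where it meets the axes: it crosses the y-axis at the gridline y = 0; it crosses the x-axis at the gridline x = 0.
(c) These observations pin down the coefficients.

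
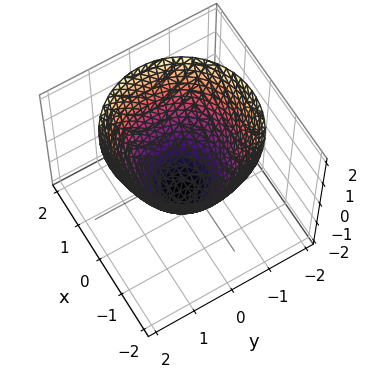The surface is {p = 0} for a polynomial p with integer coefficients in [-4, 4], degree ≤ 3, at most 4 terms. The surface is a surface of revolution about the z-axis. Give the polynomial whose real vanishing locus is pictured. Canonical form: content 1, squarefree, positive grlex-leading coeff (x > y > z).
Degree: no degree-1 surface has this shape, so deg p = 2.
Symmetries: every cross-section ⟂ z is a circle, so x, y appear only via x² + y².
From the axis intercepts and sections: one z-axis crossing is at z = -1; a circular section at z = 1 has radius between 1 and 2; the y-axis gridline crossings are at y ∈ {-1, 1}.
The integer polynomial consistent with all of this is the stated p. Check: (-1, 0, 0) on the x-axis lies on the surface, and p(-1, 0, 0) = 0. ✓

x^2 + y^2 - z - 1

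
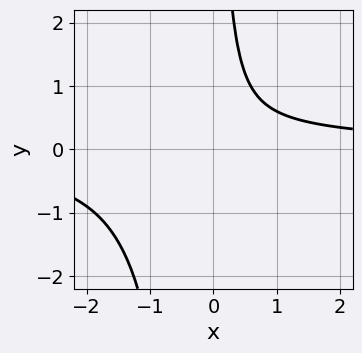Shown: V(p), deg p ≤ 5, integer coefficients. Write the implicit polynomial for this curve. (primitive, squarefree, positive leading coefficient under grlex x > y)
2*x^3*y + 2*x^2*y - 2*x^2 + x*y - 1

(a) deg p = 4. A generic line meets the curve in up to 4 points.
(b) From the axis intercepts and sections: it misses every integer gridline on the y-axis; no x-intercept at any integer in the box.
(c) Matching integer coefficients to the picture gives p.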